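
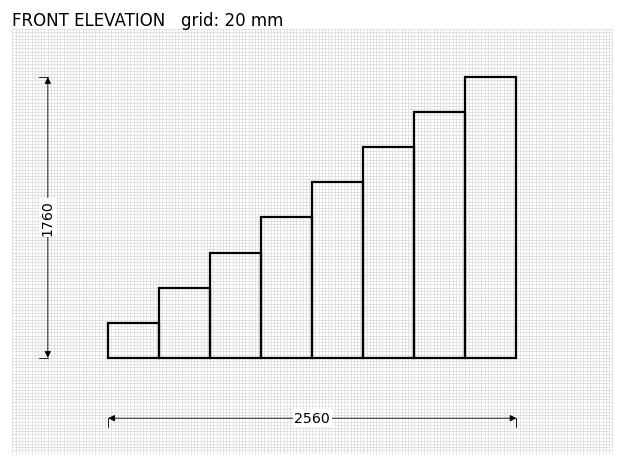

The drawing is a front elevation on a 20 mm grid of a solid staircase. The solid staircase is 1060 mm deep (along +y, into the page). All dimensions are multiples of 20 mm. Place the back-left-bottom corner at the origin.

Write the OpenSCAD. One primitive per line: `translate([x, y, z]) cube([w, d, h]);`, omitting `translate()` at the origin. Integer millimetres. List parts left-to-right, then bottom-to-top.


cube([320, 1060, 220]);
translate([320, 0, 0]) cube([320, 1060, 440]);
translate([640, 0, 0]) cube([320, 1060, 660]);
translate([960, 0, 0]) cube([320, 1060, 880]);
translate([1280, 0, 0]) cube([320, 1060, 1100]);
translate([1600, 0, 0]) cube([320, 1060, 1320]);
translate([1920, 0, 0]) cube([320, 1060, 1540]);
translate([2240, 0, 0]) cube([320, 1060, 1760]);


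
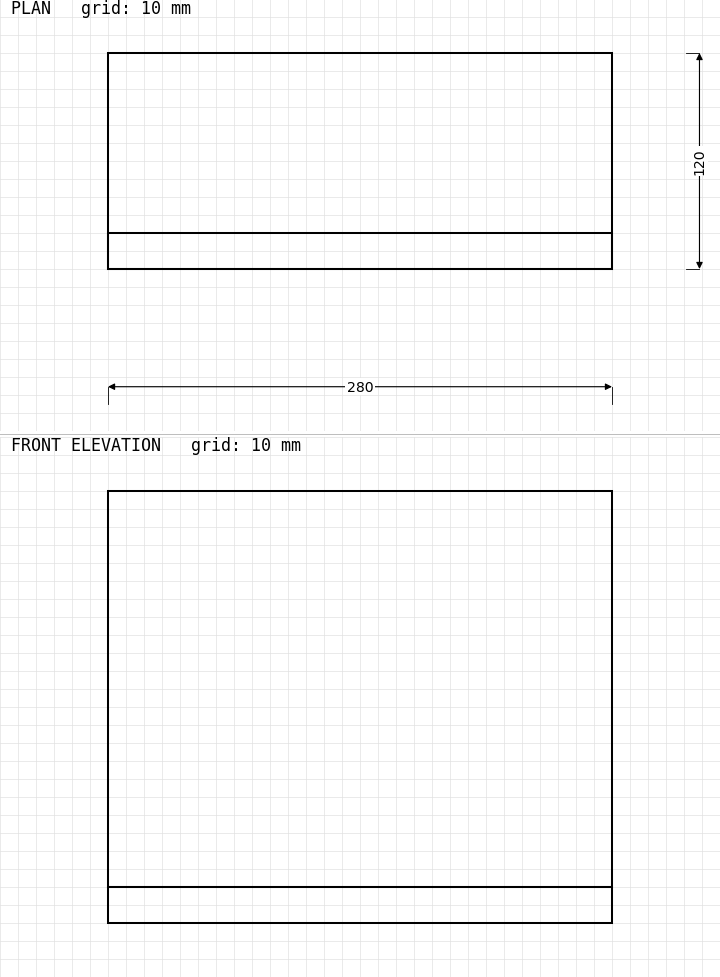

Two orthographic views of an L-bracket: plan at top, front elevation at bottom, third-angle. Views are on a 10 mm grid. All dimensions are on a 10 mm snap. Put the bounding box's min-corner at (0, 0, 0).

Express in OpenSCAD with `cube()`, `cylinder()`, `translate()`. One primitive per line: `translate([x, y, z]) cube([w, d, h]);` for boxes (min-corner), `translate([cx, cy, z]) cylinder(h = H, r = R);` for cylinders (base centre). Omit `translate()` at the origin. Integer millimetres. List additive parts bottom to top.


cube([280, 120, 20]);
translate([0, 0, 20]) cube([280, 20, 220]);


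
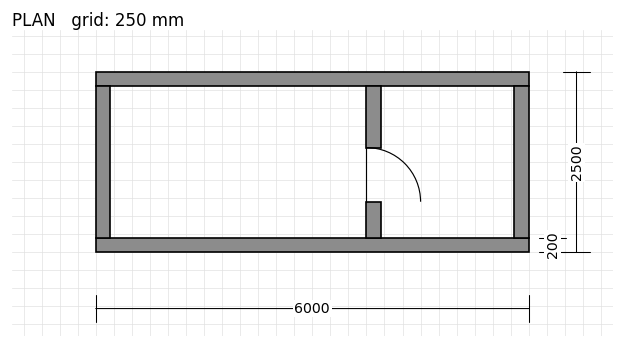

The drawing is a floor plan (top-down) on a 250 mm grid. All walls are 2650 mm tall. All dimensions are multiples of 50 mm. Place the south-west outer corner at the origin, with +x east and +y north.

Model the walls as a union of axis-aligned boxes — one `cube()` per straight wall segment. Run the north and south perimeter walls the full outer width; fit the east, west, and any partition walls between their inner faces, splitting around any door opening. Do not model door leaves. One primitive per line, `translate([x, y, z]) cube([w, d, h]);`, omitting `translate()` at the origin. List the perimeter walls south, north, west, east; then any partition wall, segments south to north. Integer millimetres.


cube([6000, 200, 2650]);
translate([0, 2300, 0]) cube([6000, 200, 2650]);
translate([0, 200, 0]) cube([200, 2100, 2650]);
translate([5800, 200, 0]) cube([200, 2100, 2650]);
translate([3750, 200, 0]) cube([200, 500, 2650]);
translate([3750, 1450, 0]) cube([200, 850, 2650]);


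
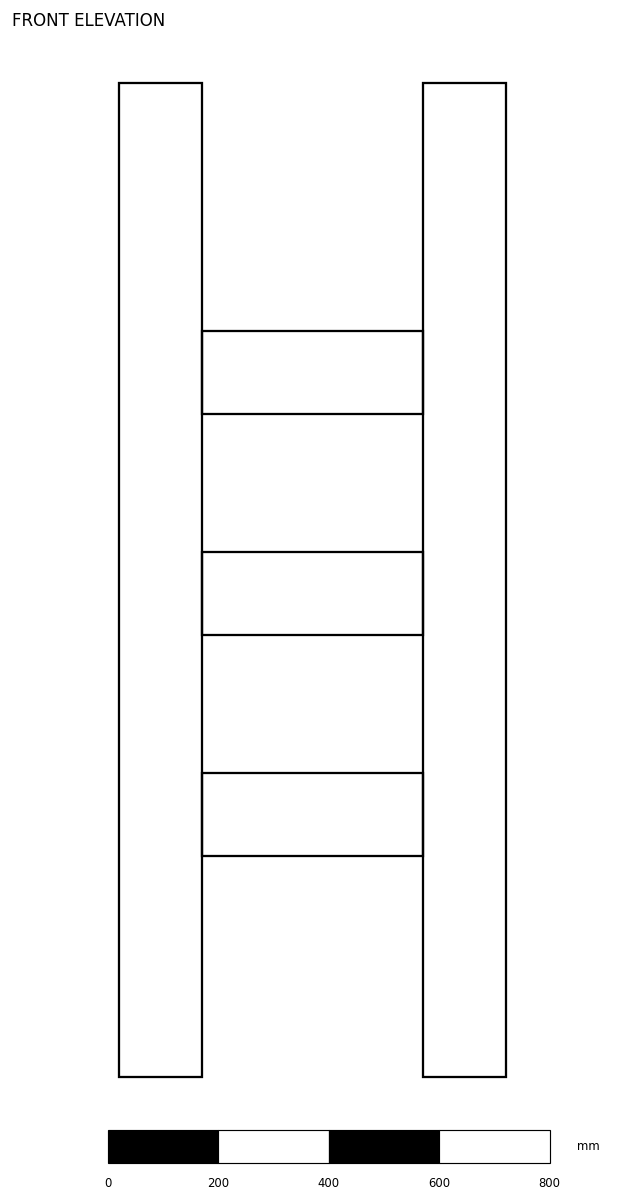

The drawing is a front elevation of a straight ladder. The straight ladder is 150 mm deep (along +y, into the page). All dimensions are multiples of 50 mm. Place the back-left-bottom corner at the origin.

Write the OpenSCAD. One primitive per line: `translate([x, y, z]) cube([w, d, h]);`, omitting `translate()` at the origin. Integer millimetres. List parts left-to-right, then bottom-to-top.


cube([150, 150, 1800]);
translate([150, 0, 400]) cube([400, 150, 150]);
translate([150, 0, 800]) cube([400, 150, 150]);
translate([150, 0, 1200]) cube([400, 150, 150]);
translate([550, 0, 0]) cube([150, 150, 1800]);


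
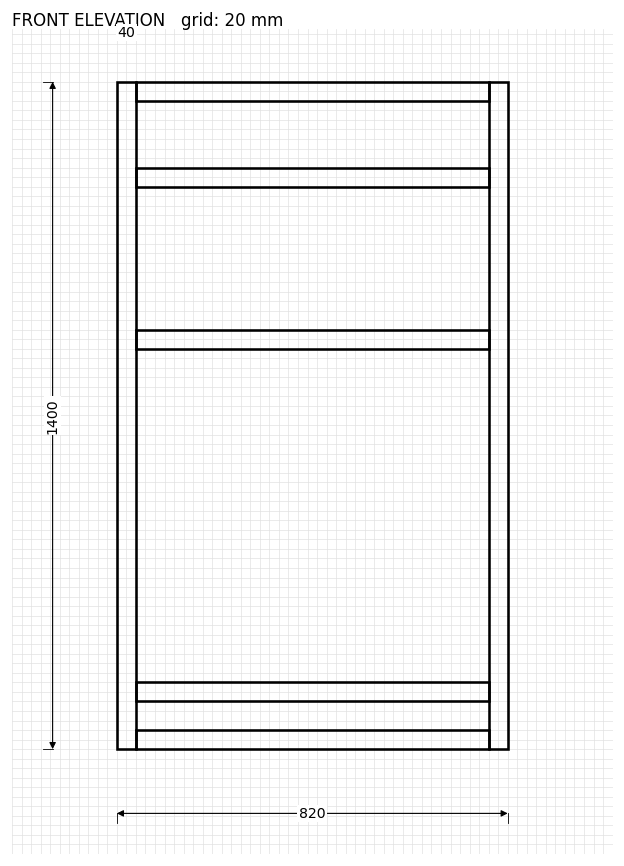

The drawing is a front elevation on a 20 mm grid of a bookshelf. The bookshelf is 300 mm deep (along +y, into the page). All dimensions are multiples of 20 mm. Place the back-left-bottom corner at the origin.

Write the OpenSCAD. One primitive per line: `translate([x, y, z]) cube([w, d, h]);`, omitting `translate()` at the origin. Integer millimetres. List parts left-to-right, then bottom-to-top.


cube([40, 300, 1400]);
translate([40, 0, 0]) cube([740, 300, 40]);
translate([40, 0, 100]) cube([740, 300, 40]);
translate([40, 0, 840]) cube([740, 300, 40]);
translate([40, 0, 1180]) cube([740, 300, 40]);
translate([40, 0, 1360]) cube([740, 300, 40]);
translate([780, 0, 0]) cube([40, 300, 1400]);


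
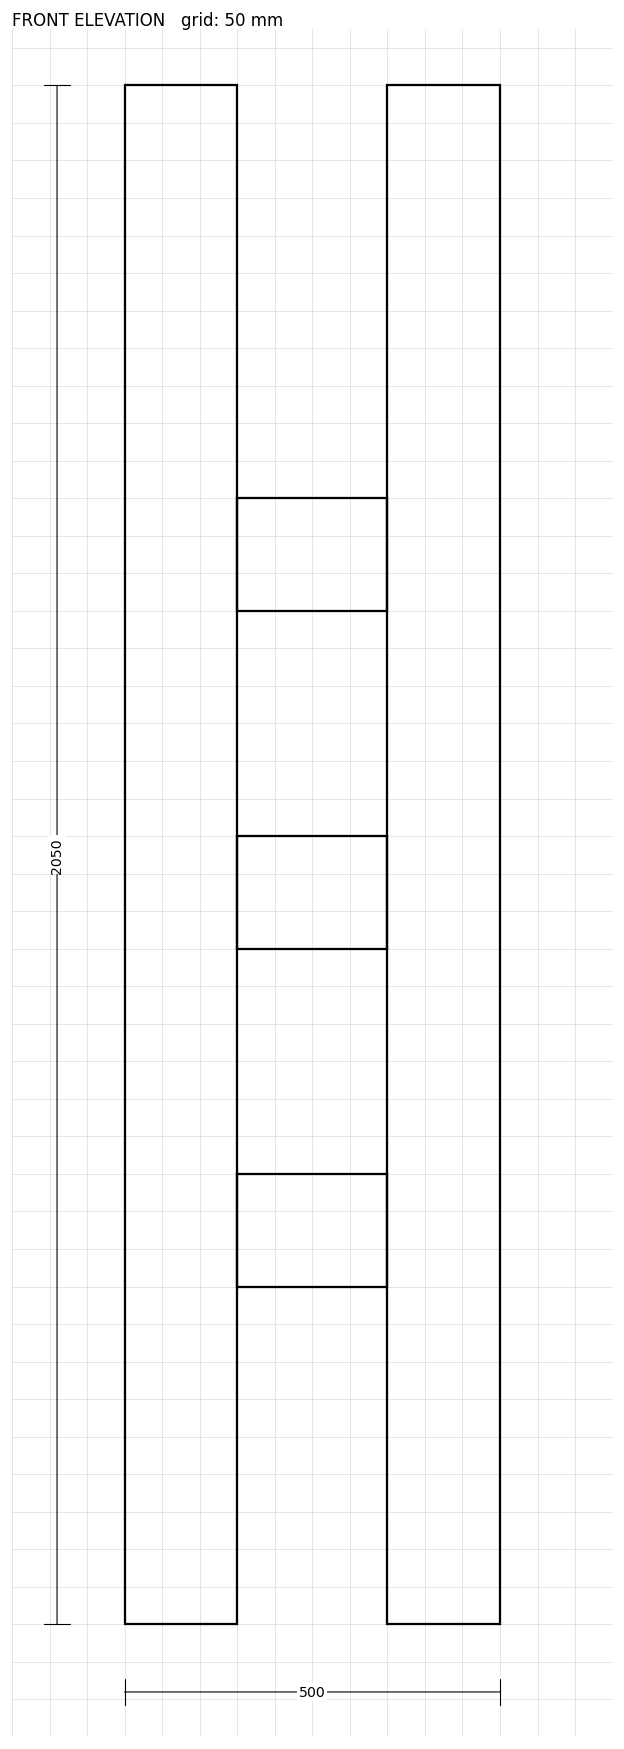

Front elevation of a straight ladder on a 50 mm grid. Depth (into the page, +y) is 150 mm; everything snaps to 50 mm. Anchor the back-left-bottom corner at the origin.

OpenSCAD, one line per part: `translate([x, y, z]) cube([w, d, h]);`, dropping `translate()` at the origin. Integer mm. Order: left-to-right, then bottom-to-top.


cube([150, 150, 2050]);
translate([150, 0, 450]) cube([200, 150, 150]);
translate([150, 0, 900]) cube([200, 150, 150]);
translate([150, 0, 1350]) cube([200, 150, 150]);
translate([350, 0, 0]) cube([150, 150, 2050]);


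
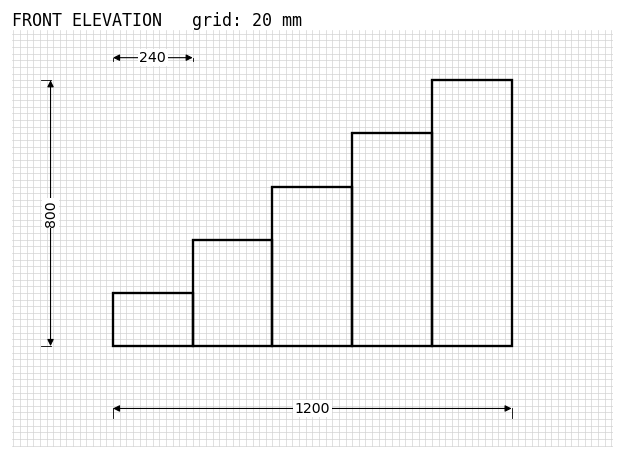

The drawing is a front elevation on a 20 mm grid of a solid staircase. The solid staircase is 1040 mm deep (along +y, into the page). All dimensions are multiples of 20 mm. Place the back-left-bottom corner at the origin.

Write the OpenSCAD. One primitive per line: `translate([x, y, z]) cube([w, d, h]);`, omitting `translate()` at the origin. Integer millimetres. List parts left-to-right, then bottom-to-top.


cube([240, 1040, 160]);
translate([240, 0, 0]) cube([240, 1040, 320]);
translate([480, 0, 0]) cube([240, 1040, 480]);
translate([720, 0, 0]) cube([240, 1040, 640]);
translate([960, 0, 0]) cube([240, 1040, 800]);


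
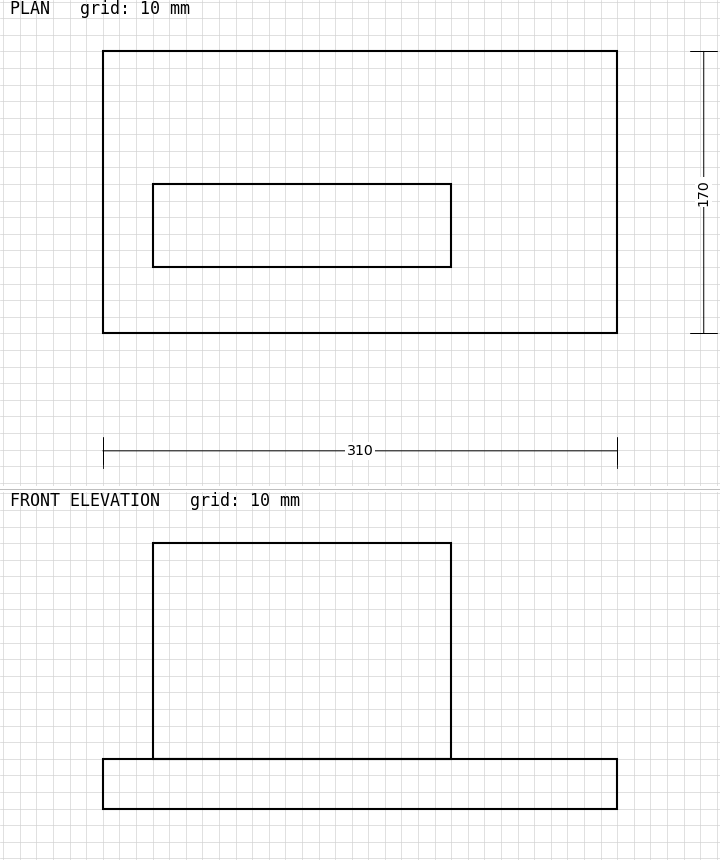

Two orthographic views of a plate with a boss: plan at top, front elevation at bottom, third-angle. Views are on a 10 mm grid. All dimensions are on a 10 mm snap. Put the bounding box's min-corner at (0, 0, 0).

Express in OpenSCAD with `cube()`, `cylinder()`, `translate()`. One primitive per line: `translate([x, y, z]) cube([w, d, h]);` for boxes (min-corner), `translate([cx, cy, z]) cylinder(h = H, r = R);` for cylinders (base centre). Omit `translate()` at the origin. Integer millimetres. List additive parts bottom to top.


cube([310, 170, 30]);
translate([30, 40, 30]) cube([180, 50, 130]);


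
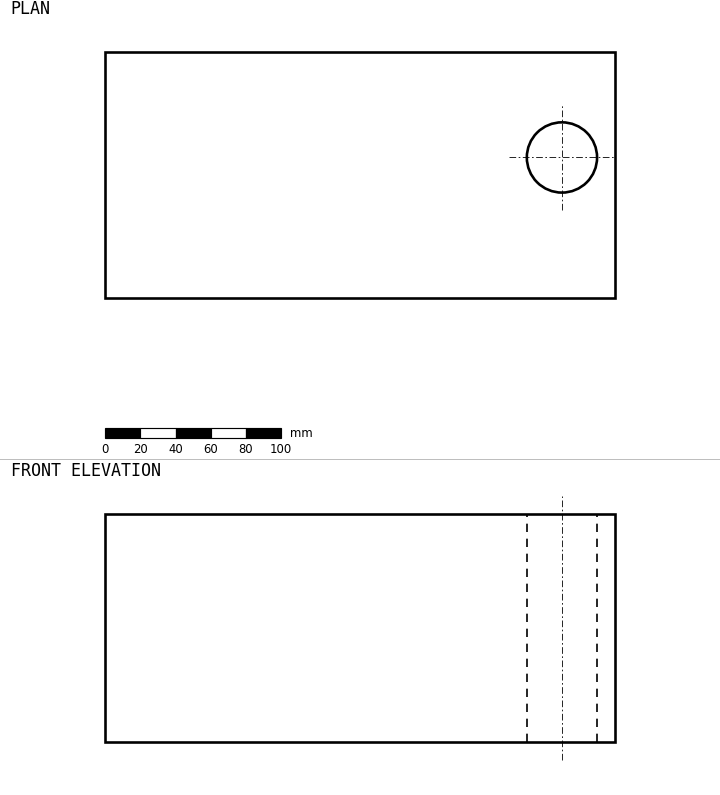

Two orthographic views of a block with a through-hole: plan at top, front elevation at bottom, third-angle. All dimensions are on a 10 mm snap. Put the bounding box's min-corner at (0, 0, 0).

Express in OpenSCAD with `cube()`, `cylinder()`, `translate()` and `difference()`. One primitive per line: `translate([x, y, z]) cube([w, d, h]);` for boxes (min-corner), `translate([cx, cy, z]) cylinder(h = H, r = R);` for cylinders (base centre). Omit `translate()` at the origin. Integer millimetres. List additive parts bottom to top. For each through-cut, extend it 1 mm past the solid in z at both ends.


difference() {
  cube([290, 140, 130]);
  translate([260, 80, -1]) cylinder(h = 132, r = 20);
}


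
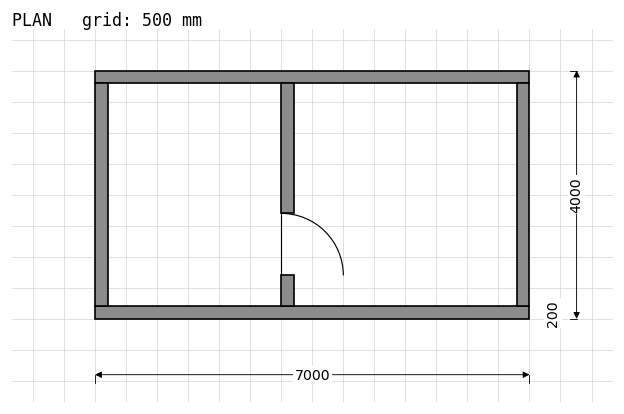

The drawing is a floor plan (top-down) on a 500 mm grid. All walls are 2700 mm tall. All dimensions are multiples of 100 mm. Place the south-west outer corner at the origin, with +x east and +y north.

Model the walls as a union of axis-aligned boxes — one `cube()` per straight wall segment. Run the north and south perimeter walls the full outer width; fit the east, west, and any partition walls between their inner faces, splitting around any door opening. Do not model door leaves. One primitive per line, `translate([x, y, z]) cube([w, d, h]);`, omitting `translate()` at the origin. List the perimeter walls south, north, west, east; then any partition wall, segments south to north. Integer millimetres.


cube([7000, 200, 2700]);
translate([0, 3800, 0]) cube([7000, 200, 2700]);
translate([0, 200, 0]) cube([200, 3600, 2700]);
translate([6800, 200, 0]) cube([200, 3600, 2700]);
translate([3000, 200, 0]) cube([200, 500, 2700]);
translate([3000, 1700, 0]) cube([200, 2100, 2700]);


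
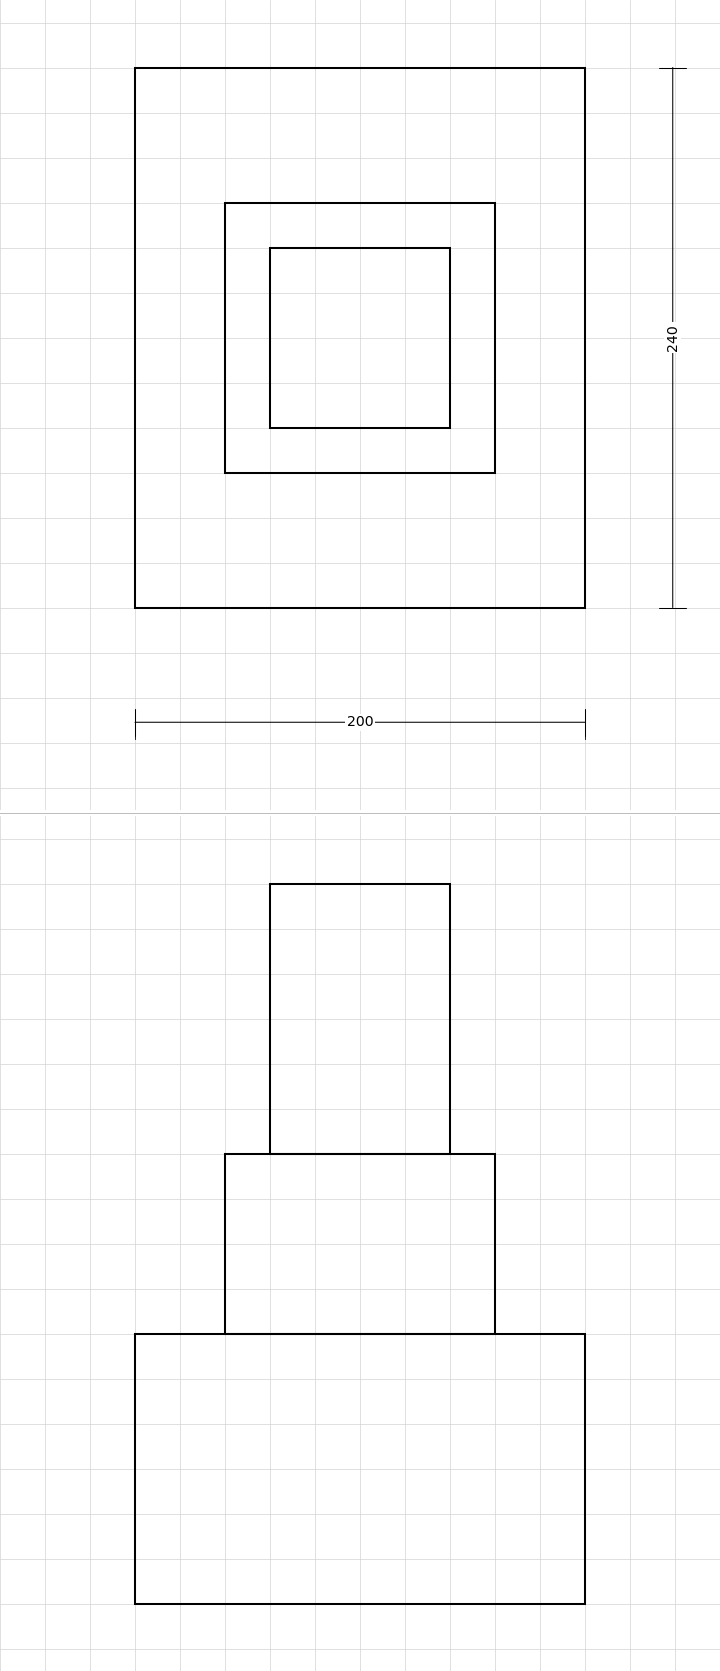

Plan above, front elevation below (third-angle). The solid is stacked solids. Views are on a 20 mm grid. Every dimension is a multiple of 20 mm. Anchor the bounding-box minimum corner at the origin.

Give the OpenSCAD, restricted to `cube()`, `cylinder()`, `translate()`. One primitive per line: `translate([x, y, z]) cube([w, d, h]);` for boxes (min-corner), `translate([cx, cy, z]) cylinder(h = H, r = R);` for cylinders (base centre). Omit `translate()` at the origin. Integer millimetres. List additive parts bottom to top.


cube([200, 240, 120]);
translate([40, 60, 120]) cube([120, 120, 80]);
translate([60, 80, 200]) cube([80, 80, 120]);


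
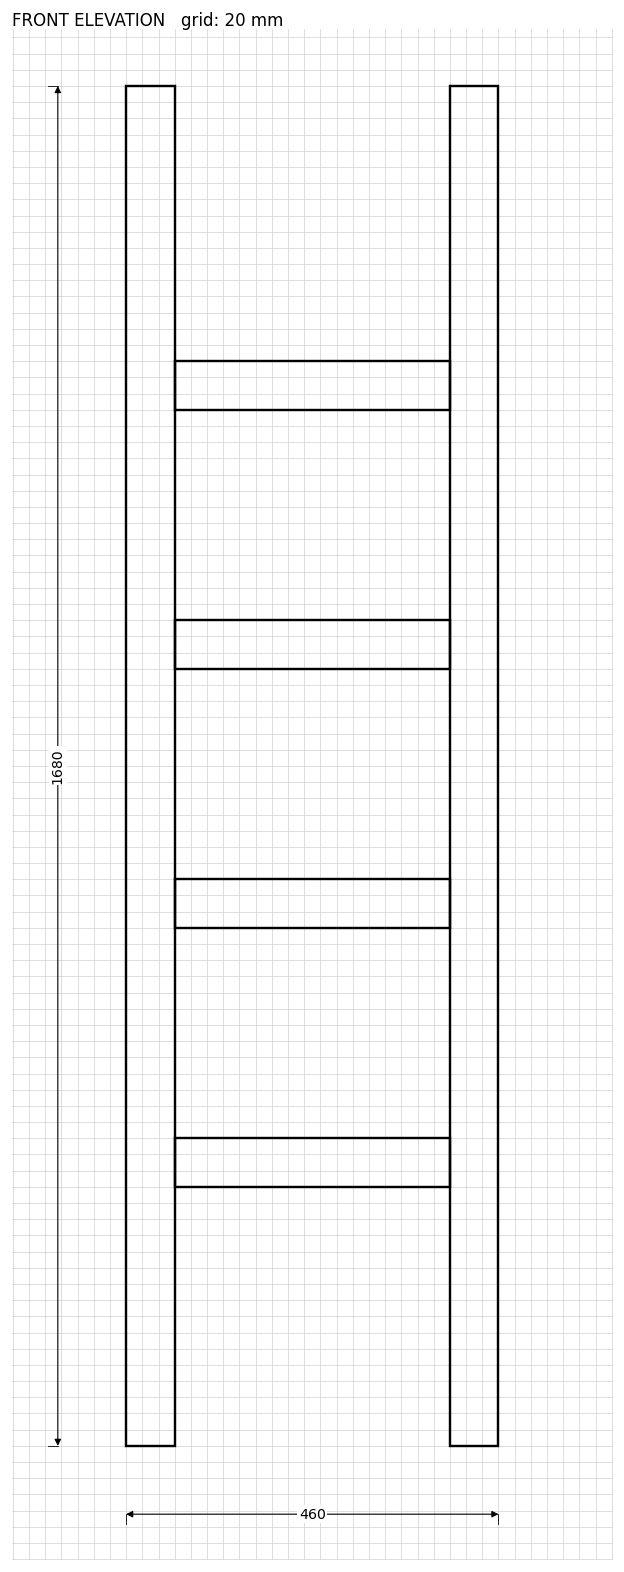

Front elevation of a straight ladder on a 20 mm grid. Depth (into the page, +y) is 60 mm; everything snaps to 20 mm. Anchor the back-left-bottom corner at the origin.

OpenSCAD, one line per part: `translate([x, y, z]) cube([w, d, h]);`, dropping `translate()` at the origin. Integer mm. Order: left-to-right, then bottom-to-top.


cube([60, 60, 1680]);
translate([60, 0, 320]) cube([340, 60, 60]);
translate([60, 0, 640]) cube([340, 60, 60]);
translate([60, 0, 960]) cube([340, 60, 60]);
translate([60, 0, 1280]) cube([340, 60, 60]);
translate([400, 0, 0]) cube([60, 60, 1680]);


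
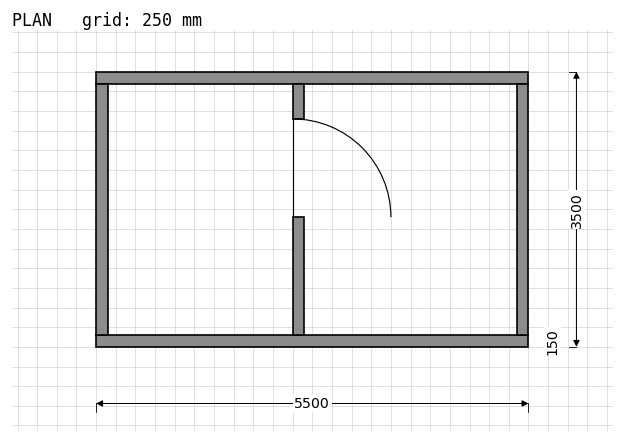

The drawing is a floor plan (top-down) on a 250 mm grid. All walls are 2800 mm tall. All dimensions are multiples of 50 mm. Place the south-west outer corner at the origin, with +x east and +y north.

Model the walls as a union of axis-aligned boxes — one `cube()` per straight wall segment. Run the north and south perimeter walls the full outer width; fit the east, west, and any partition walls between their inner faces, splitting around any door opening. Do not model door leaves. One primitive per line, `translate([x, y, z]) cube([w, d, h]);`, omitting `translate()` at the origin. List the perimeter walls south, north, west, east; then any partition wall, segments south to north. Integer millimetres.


cube([5500, 150, 2800]);
translate([0, 3350, 0]) cube([5500, 150, 2800]);
translate([0, 150, 0]) cube([150, 3200, 2800]);
translate([5350, 150, 0]) cube([150, 3200, 2800]);
translate([2500, 150, 0]) cube([150, 1500, 2800]);
translate([2500, 2900, 0]) cube([150, 450, 2800]);


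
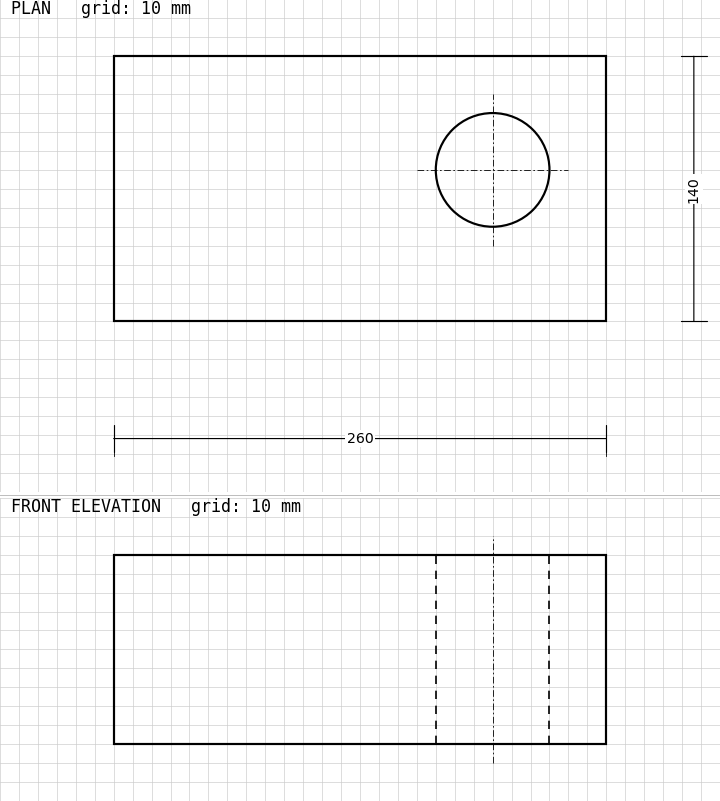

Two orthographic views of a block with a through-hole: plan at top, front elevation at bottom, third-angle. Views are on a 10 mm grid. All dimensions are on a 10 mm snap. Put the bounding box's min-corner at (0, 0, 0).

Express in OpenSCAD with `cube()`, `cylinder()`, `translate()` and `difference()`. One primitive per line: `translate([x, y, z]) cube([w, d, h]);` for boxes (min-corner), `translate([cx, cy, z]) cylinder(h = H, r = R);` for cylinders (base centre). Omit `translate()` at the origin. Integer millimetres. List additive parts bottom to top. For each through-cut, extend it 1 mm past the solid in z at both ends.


difference() {
  cube([260, 140, 100]);
  translate([200, 80, -1]) cylinder(h = 102, r = 30);
}


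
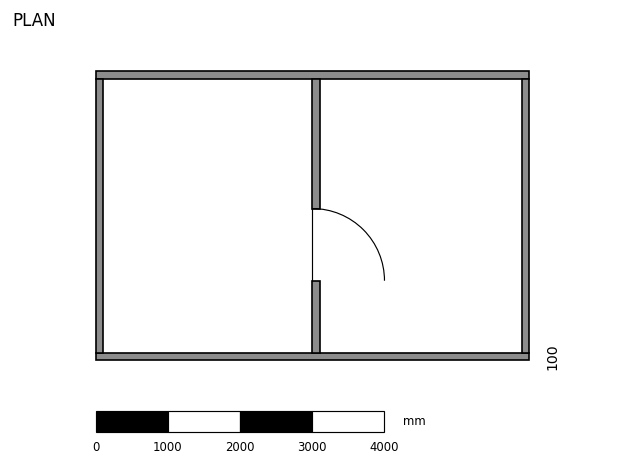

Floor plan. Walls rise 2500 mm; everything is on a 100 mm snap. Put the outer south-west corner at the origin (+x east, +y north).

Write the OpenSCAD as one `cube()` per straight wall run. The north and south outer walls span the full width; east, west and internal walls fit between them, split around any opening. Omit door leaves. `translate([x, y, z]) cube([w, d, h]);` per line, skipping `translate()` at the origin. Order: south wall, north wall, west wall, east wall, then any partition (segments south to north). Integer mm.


cube([6000, 100, 2500]);
translate([0, 3900, 0]) cube([6000, 100, 2500]);
translate([0, 100, 0]) cube([100, 3800, 2500]);
translate([5900, 100, 0]) cube([100, 3800, 2500]);
translate([3000, 100, 0]) cube([100, 1000, 2500]);
translate([3000, 2100, 0]) cube([100, 1800, 2500]);


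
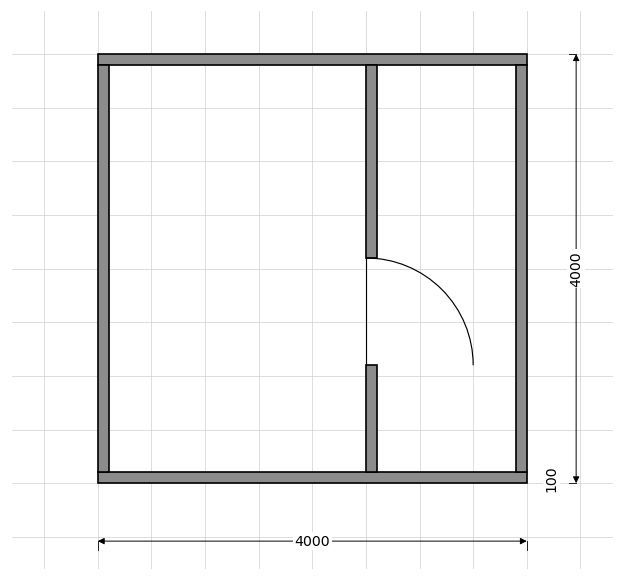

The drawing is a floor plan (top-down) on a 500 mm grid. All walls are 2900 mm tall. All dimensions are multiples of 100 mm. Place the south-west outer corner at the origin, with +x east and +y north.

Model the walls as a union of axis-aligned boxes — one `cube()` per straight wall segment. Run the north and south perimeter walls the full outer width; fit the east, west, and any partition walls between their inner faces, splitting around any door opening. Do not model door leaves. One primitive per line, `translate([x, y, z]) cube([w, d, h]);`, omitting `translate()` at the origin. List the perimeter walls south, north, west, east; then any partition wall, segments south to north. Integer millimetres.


cube([4000, 100, 2900]);
translate([0, 3900, 0]) cube([4000, 100, 2900]);
translate([0, 100, 0]) cube([100, 3800, 2900]);
translate([3900, 100, 0]) cube([100, 3800, 2900]);
translate([2500, 100, 0]) cube([100, 1000, 2900]);
translate([2500, 2100, 0]) cube([100, 1800, 2900]);


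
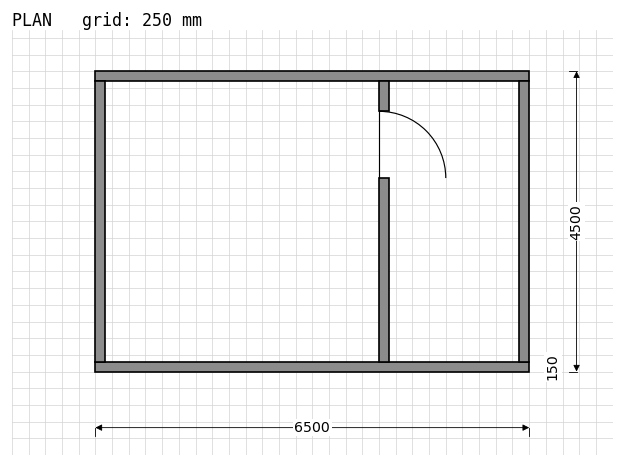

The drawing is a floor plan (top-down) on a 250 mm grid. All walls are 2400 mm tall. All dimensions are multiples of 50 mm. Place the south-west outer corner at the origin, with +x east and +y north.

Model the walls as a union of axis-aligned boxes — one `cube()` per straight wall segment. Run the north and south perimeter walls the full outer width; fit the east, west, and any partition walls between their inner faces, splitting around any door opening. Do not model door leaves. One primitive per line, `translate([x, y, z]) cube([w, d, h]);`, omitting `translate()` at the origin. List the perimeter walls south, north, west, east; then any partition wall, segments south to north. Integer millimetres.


cube([6500, 150, 2400]);
translate([0, 4350, 0]) cube([6500, 150, 2400]);
translate([0, 150, 0]) cube([150, 4200, 2400]);
translate([6350, 150, 0]) cube([150, 4200, 2400]);
translate([4250, 150, 0]) cube([150, 2750, 2400]);
translate([4250, 3900, 0]) cube([150, 450, 2400]);


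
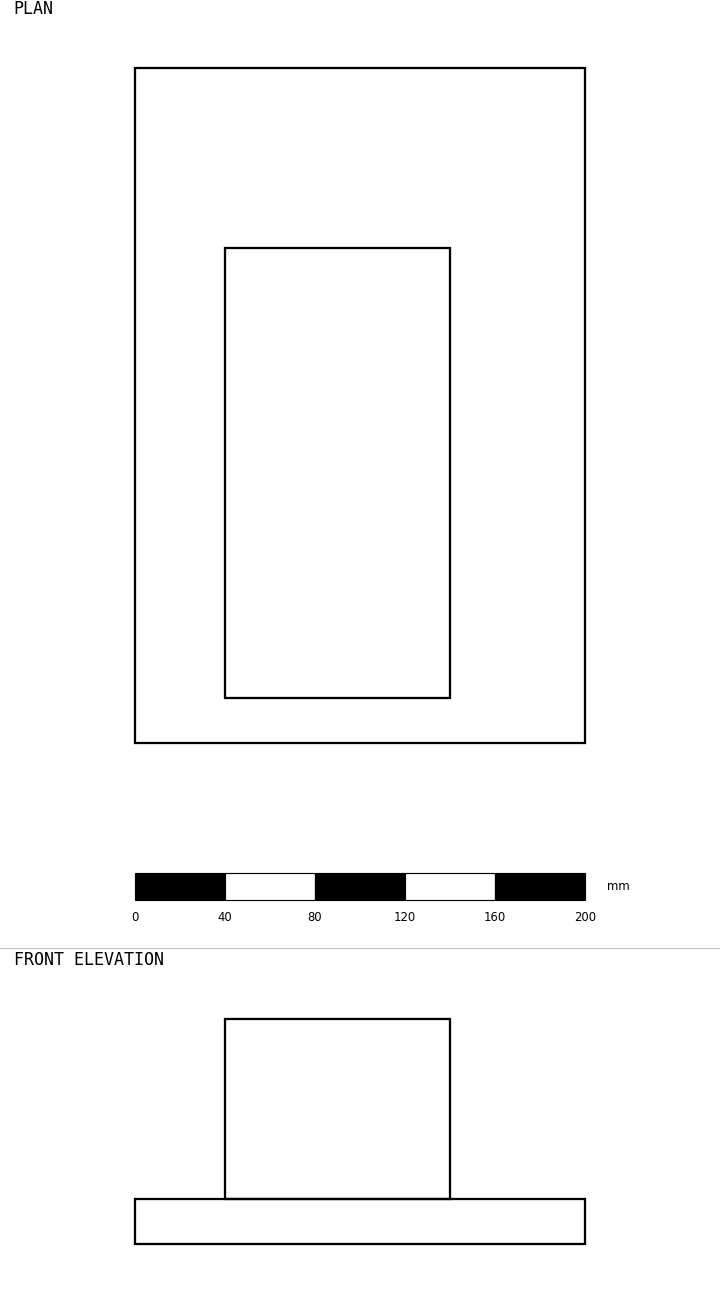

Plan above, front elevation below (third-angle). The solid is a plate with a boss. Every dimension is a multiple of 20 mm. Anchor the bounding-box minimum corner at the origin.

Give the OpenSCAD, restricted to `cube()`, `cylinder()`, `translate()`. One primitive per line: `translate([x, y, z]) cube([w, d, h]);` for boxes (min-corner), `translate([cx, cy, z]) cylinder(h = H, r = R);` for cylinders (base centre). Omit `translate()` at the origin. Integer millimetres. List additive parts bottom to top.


cube([200, 300, 20]);
translate([40, 20, 20]) cube([100, 200, 80]);


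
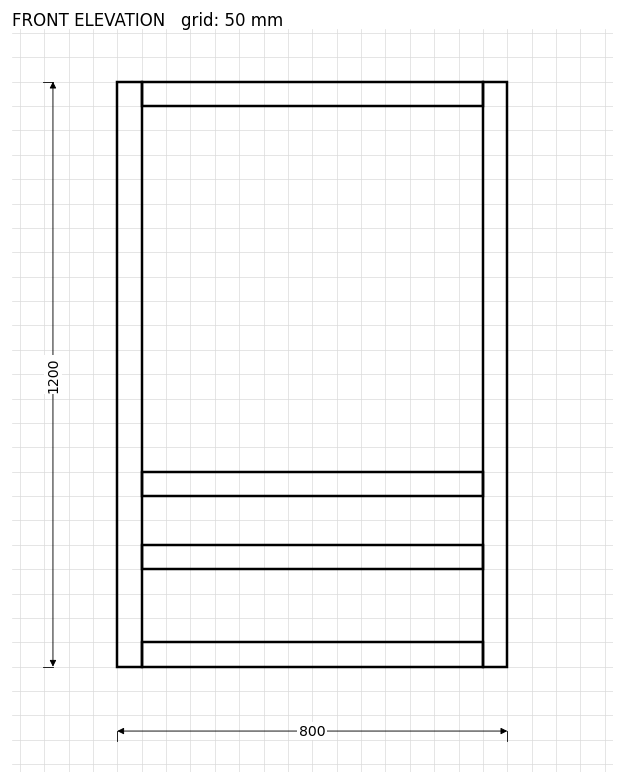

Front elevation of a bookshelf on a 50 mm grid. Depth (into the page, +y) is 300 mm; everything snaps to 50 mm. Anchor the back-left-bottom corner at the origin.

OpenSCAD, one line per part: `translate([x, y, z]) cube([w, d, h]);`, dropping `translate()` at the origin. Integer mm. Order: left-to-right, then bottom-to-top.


cube([50, 300, 1200]);
translate([50, 0, 0]) cube([700, 300, 50]);
translate([50, 0, 200]) cube([700, 300, 50]);
translate([50, 0, 350]) cube([700, 300, 50]);
translate([50, 0, 1150]) cube([700, 300, 50]);
translate([750, 0, 0]) cube([50, 300, 1200]);


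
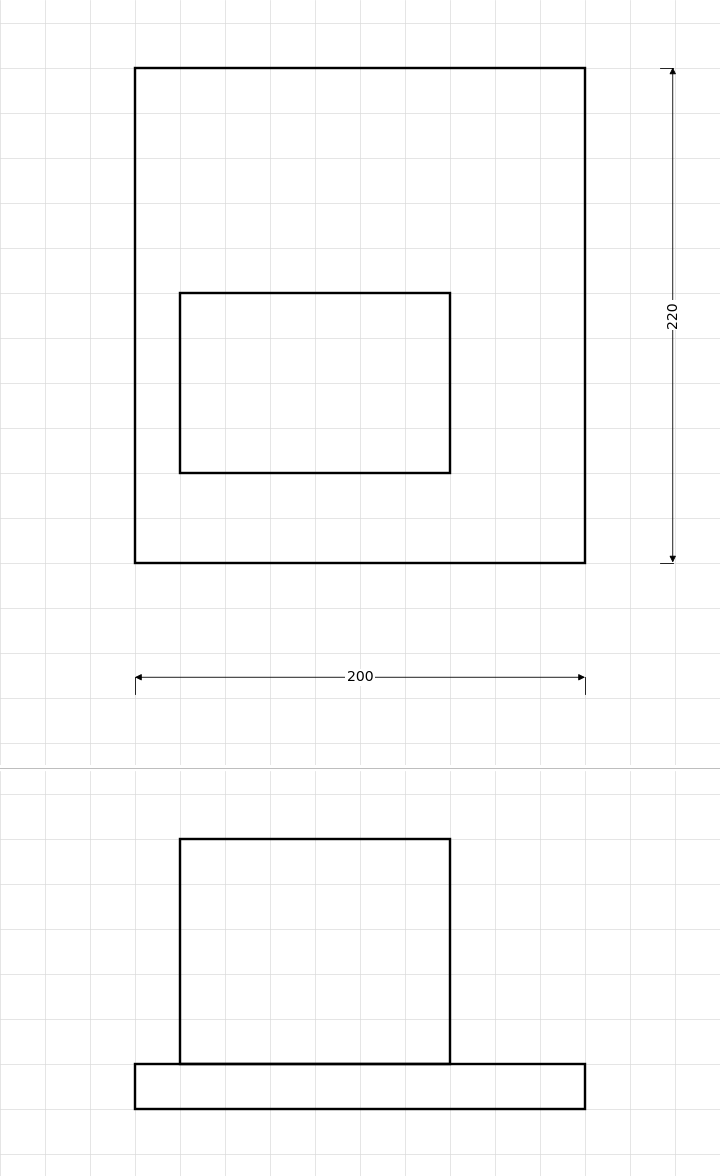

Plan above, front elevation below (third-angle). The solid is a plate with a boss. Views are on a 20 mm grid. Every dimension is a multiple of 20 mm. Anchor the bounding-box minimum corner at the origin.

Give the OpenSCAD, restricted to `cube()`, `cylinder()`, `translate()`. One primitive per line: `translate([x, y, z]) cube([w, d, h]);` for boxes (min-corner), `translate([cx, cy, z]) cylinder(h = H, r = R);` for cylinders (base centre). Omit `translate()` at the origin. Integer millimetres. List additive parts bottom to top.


cube([200, 220, 20]);
translate([20, 40, 20]) cube([120, 80, 100]);


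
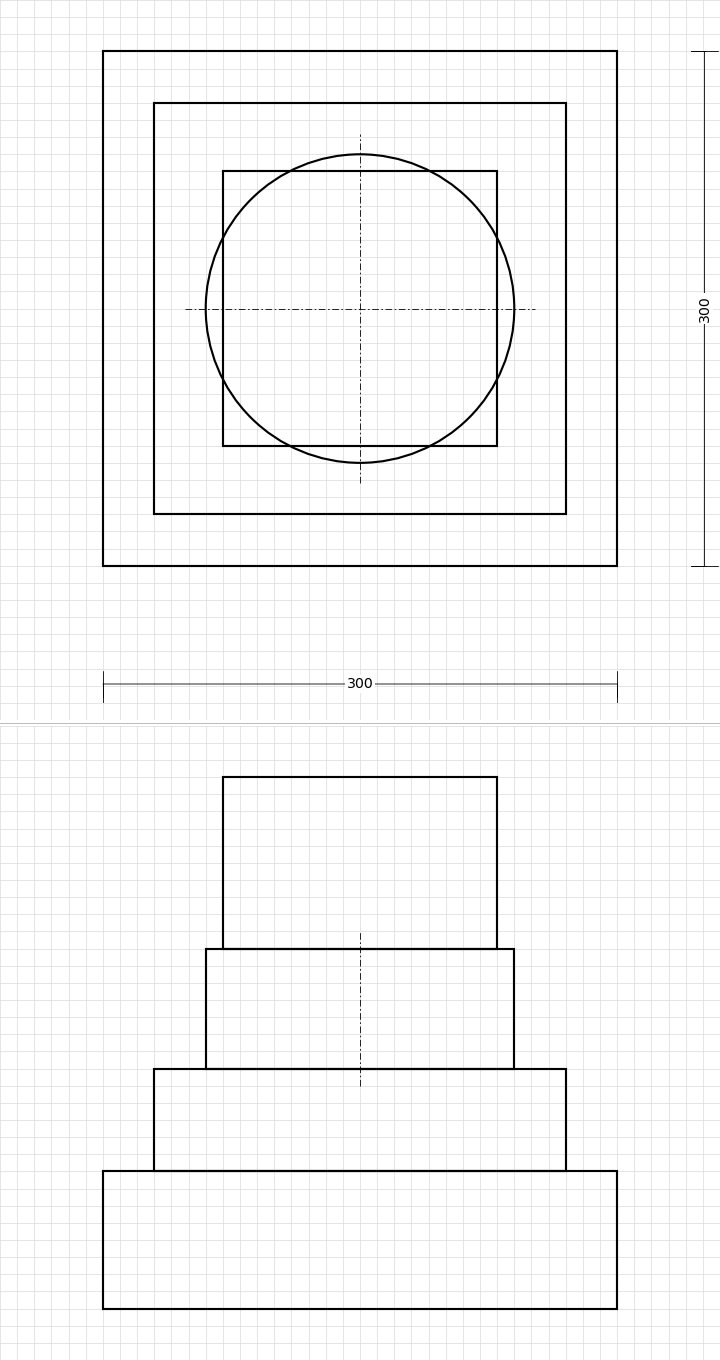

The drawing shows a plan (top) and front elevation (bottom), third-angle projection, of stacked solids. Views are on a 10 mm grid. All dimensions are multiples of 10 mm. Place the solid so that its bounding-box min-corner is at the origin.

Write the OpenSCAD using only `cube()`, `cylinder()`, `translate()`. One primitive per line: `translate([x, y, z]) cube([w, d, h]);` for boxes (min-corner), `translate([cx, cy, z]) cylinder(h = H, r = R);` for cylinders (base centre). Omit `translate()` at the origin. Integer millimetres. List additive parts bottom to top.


cube([300, 300, 80]);
translate([30, 30, 80]) cube([240, 240, 60]);
translate([150, 150, 140]) cylinder(h = 70, r = 90);
translate([70, 70, 210]) cube([160, 160, 100]);


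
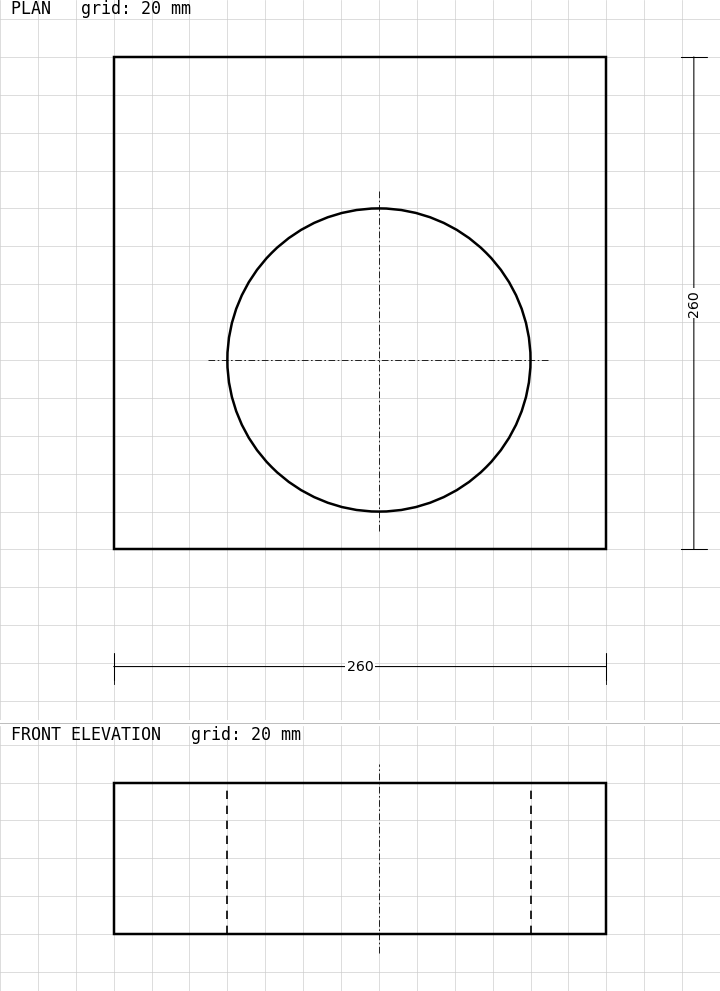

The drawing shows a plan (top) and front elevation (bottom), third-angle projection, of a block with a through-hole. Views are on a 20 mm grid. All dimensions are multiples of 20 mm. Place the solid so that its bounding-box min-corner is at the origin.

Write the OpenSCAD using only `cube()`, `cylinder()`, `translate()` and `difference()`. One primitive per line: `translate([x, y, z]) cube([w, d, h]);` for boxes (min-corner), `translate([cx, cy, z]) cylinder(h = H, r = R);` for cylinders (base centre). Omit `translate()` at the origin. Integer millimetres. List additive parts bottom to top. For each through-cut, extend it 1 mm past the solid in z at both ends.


difference() {
  cube([260, 260, 80]);
  translate([140, 100, -1]) cylinder(h = 82, r = 80);
}


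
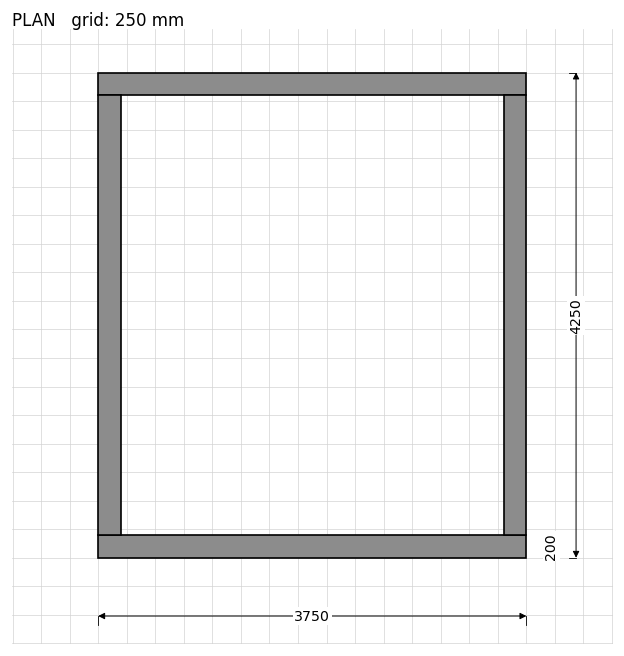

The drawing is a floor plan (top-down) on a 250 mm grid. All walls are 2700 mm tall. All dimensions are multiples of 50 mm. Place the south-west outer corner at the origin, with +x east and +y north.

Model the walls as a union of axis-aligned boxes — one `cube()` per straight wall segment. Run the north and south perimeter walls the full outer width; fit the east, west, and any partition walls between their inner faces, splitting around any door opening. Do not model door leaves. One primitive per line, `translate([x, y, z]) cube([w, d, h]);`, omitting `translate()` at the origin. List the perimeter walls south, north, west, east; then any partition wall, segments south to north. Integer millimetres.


cube([3750, 200, 2700]);
translate([0, 4050, 0]) cube([3750, 200, 2700]);
translate([0, 200, 0]) cube([200, 3850, 2700]);
translate([3550, 200, 0]) cube([200, 3850, 2700]);


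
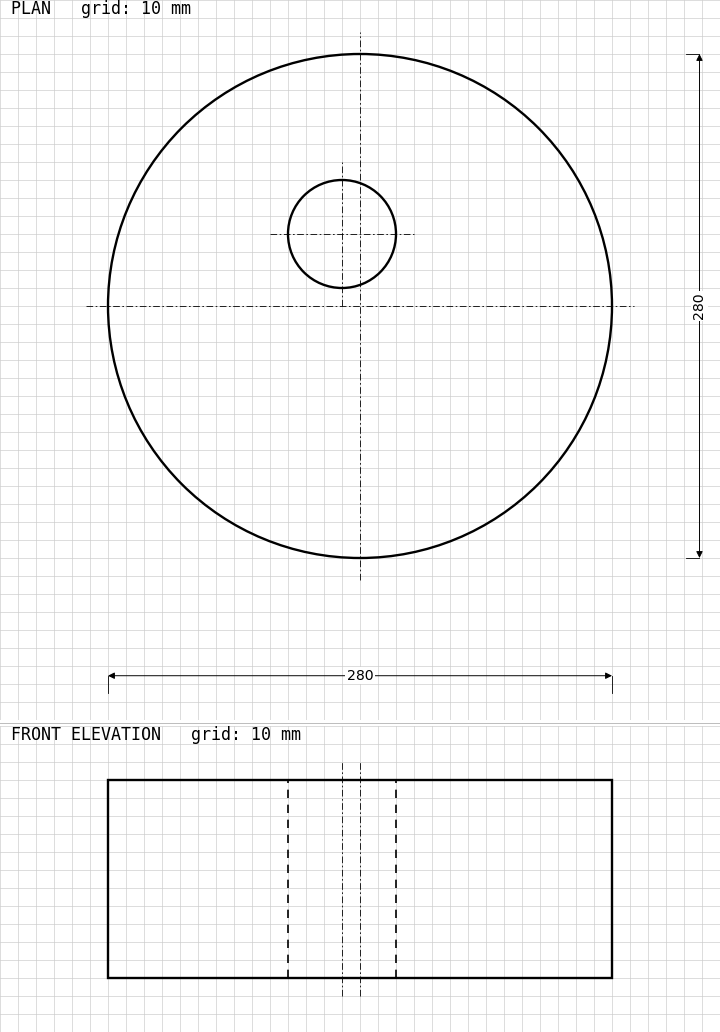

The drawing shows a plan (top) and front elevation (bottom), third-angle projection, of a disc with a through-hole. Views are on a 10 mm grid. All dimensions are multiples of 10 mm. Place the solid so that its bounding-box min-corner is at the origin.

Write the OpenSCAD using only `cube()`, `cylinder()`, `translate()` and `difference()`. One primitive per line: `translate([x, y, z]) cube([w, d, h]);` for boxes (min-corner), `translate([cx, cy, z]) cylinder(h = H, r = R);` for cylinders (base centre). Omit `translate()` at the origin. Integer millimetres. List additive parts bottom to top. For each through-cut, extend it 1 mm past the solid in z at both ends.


difference() {
  translate([140, 140, 0]) cylinder(h = 110, r = 140);
  translate([130, 180, -1]) cylinder(h = 112, r = 30);
}


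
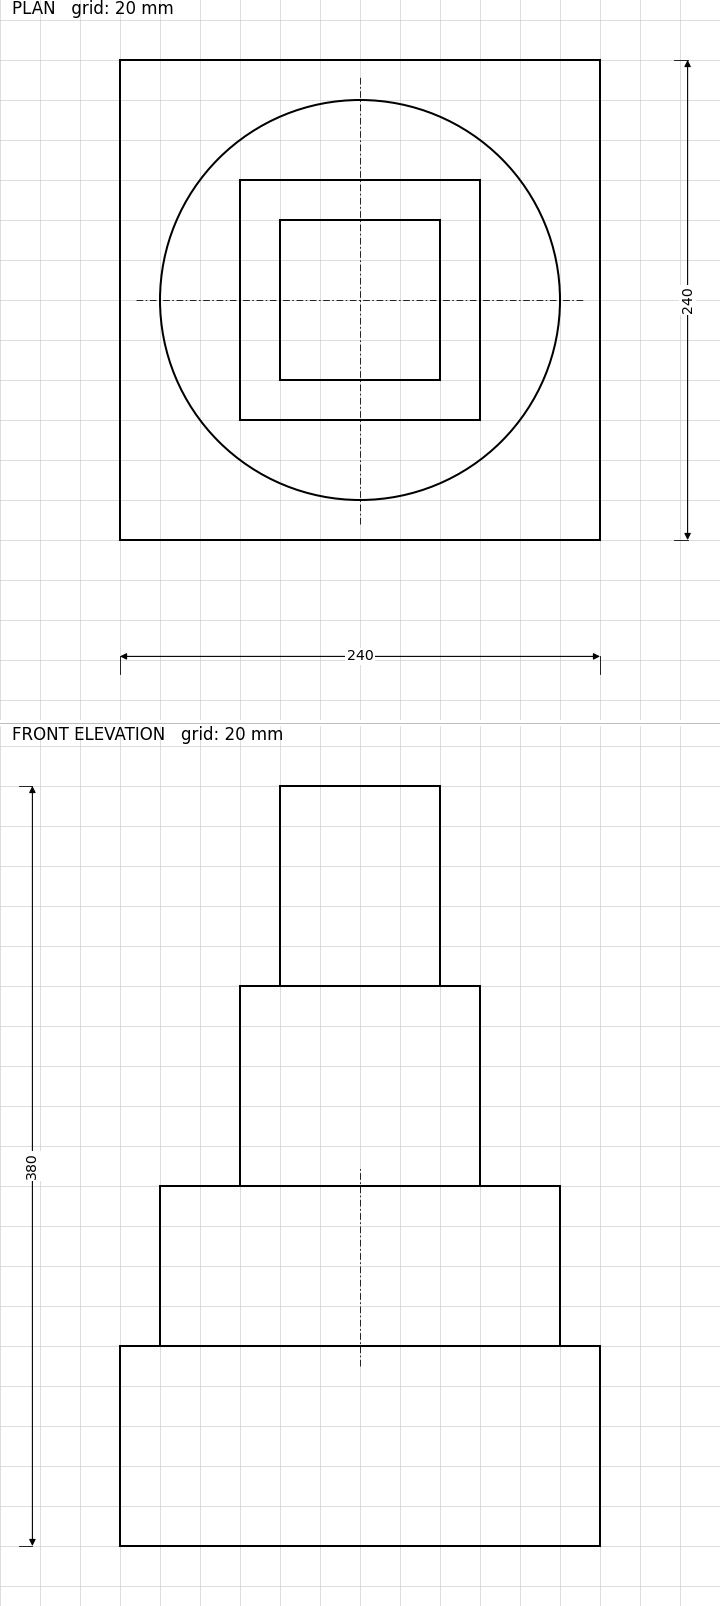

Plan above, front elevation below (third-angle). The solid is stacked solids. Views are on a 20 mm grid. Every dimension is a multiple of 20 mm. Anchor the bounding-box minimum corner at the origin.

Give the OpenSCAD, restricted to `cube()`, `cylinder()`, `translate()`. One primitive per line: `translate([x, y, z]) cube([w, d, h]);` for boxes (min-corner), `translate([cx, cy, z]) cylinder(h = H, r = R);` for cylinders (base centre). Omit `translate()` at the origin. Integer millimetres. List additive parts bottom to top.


cube([240, 240, 100]);
translate([120, 120, 100]) cylinder(h = 80, r = 100);
translate([60, 60, 180]) cube([120, 120, 100]);
translate([80, 80, 280]) cube([80, 80, 100]);


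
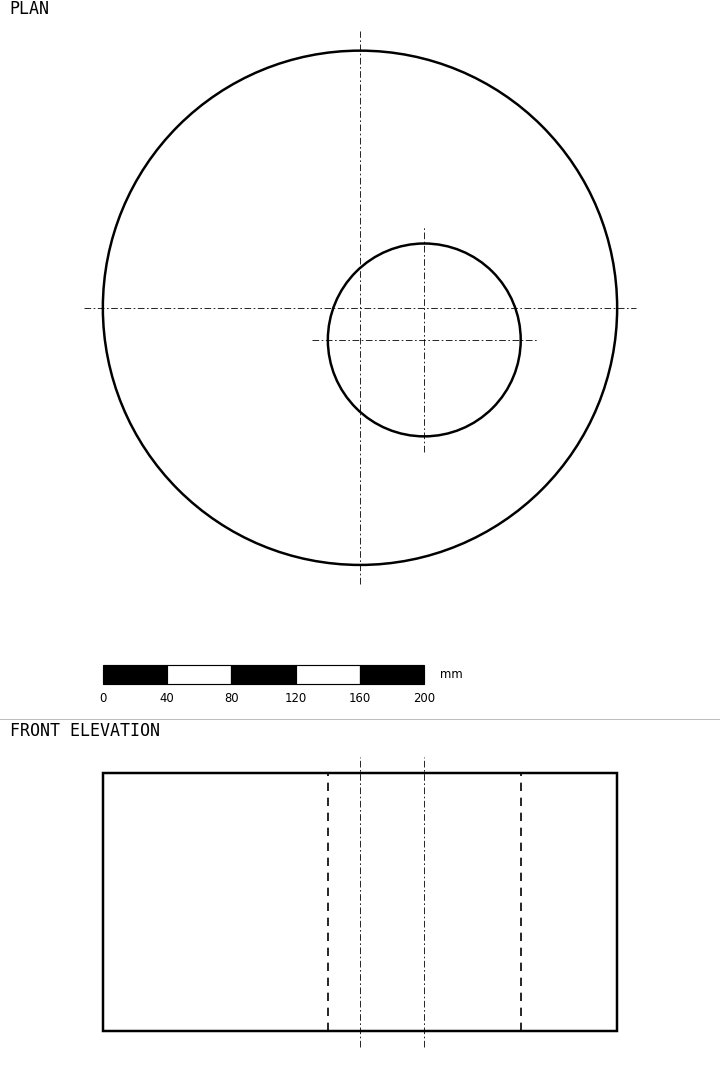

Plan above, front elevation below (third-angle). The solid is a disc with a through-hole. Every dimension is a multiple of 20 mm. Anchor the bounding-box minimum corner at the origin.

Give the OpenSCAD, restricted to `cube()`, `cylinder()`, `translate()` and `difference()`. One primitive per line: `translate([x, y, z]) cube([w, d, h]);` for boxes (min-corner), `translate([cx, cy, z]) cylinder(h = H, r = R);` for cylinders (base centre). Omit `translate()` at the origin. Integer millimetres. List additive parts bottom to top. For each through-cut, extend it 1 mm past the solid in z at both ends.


difference() {
  translate([160, 160, 0]) cylinder(h = 160, r = 160);
  translate([200, 140, -1]) cylinder(h = 162, r = 60);
}


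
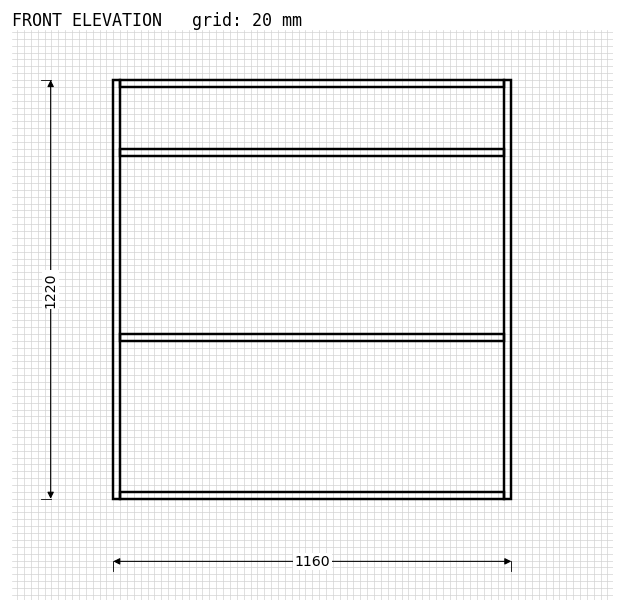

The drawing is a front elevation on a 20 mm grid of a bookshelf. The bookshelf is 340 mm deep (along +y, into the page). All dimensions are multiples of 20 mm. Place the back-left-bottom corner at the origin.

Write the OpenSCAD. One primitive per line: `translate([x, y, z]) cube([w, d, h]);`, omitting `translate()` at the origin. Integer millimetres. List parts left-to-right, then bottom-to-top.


cube([20, 340, 1220]);
translate([20, 0, 0]) cube([1120, 340, 20]);
translate([20, 0, 460]) cube([1120, 340, 20]);
translate([20, 0, 1000]) cube([1120, 340, 20]);
translate([20, 0, 1200]) cube([1120, 340, 20]);
translate([1140, 0, 0]) cube([20, 340, 1220]);


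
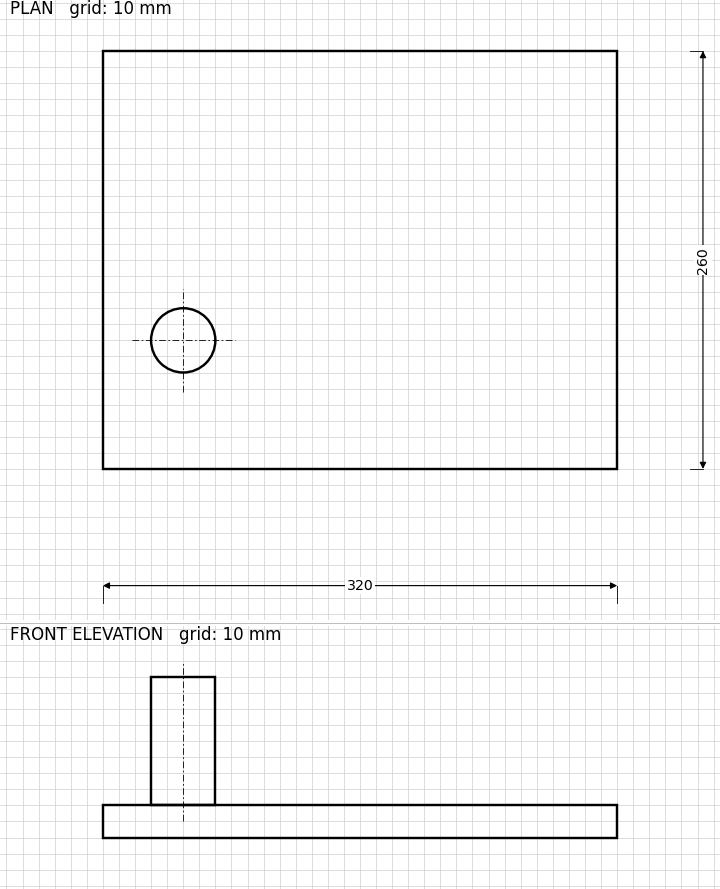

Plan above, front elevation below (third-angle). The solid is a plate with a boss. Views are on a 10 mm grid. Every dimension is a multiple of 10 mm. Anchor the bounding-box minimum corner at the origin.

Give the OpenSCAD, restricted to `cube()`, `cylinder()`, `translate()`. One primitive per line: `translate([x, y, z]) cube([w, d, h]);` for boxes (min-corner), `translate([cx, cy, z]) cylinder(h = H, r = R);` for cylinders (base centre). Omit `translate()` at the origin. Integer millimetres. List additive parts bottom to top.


cube([320, 260, 20]);
translate([50, 80, 20]) cylinder(h = 80, r = 20);


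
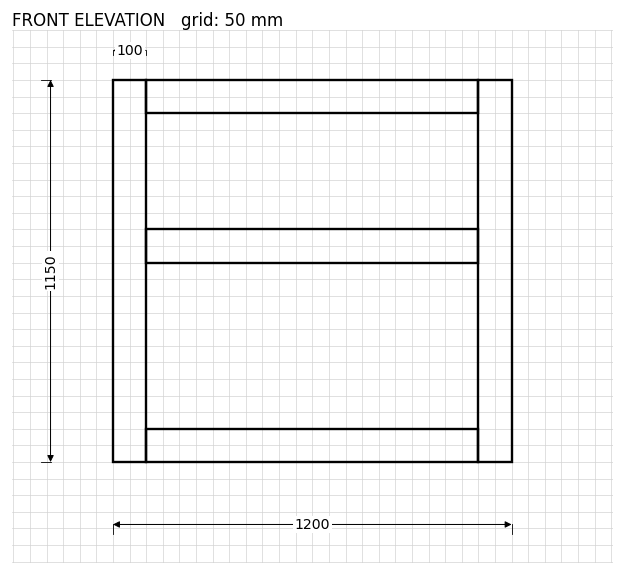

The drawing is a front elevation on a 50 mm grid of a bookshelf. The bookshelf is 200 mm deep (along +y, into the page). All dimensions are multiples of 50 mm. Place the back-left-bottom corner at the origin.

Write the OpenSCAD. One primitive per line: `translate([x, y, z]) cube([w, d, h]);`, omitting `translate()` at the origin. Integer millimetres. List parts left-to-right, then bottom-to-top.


cube([100, 200, 1150]);
translate([100, 0, 0]) cube([1000, 200, 100]);
translate([100, 0, 600]) cube([1000, 200, 100]);
translate([100, 0, 1050]) cube([1000, 200, 100]);
translate([1100, 0, 0]) cube([100, 200, 1150]);


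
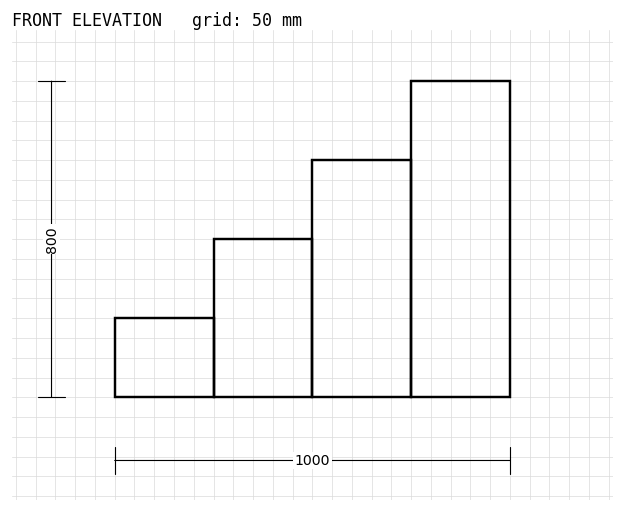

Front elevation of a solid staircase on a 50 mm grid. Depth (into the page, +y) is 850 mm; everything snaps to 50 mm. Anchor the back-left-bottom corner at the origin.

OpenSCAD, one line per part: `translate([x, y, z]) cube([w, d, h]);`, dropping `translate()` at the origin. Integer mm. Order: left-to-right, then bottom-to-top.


cube([250, 850, 200]);
translate([250, 0, 0]) cube([250, 850, 400]);
translate([500, 0, 0]) cube([250, 850, 600]);
translate([750, 0, 0]) cube([250, 850, 800]);


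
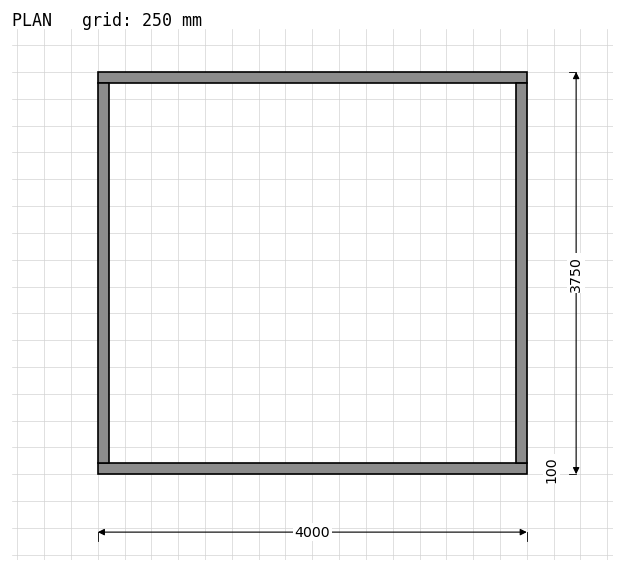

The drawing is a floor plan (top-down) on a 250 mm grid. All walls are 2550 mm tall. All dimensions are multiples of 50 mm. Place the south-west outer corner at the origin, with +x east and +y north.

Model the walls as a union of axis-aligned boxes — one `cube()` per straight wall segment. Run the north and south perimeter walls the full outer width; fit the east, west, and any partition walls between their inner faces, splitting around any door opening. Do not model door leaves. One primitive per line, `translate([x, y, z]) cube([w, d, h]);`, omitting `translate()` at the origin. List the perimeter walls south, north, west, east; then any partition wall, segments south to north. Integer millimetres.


cube([4000, 100, 2550]);
translate([0, 3650, 0]) cube([4000, 100, 2550]);
translate([0, 100, 0]) cube([100, 3550, 2550]);
translate([3900, 100, 0]) cube([100, 3550, 2550]);


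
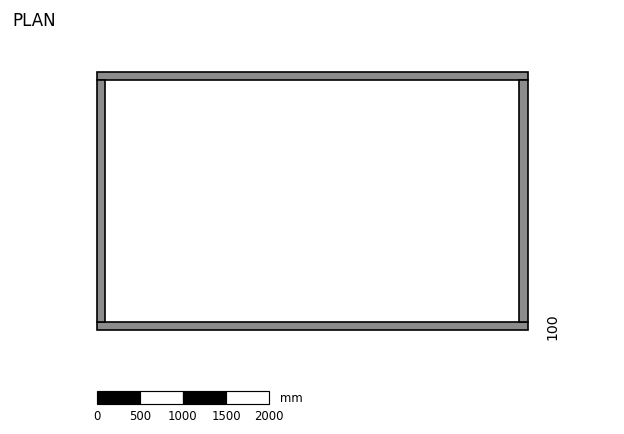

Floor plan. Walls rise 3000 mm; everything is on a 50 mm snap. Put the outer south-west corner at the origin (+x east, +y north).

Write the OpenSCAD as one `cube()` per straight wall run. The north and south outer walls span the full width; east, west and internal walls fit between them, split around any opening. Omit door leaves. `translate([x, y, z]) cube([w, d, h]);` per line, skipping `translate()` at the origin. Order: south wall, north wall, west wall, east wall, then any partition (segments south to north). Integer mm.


cube([5000, 100, 3000]);
translate([0, 2900, 0]) cube([5000, 100, 3000]);
translate([0, 100, 0]) cube([100, 2800, 3000]);
translate([4900, 100, 0]) cube([100, 2800, 3000]);


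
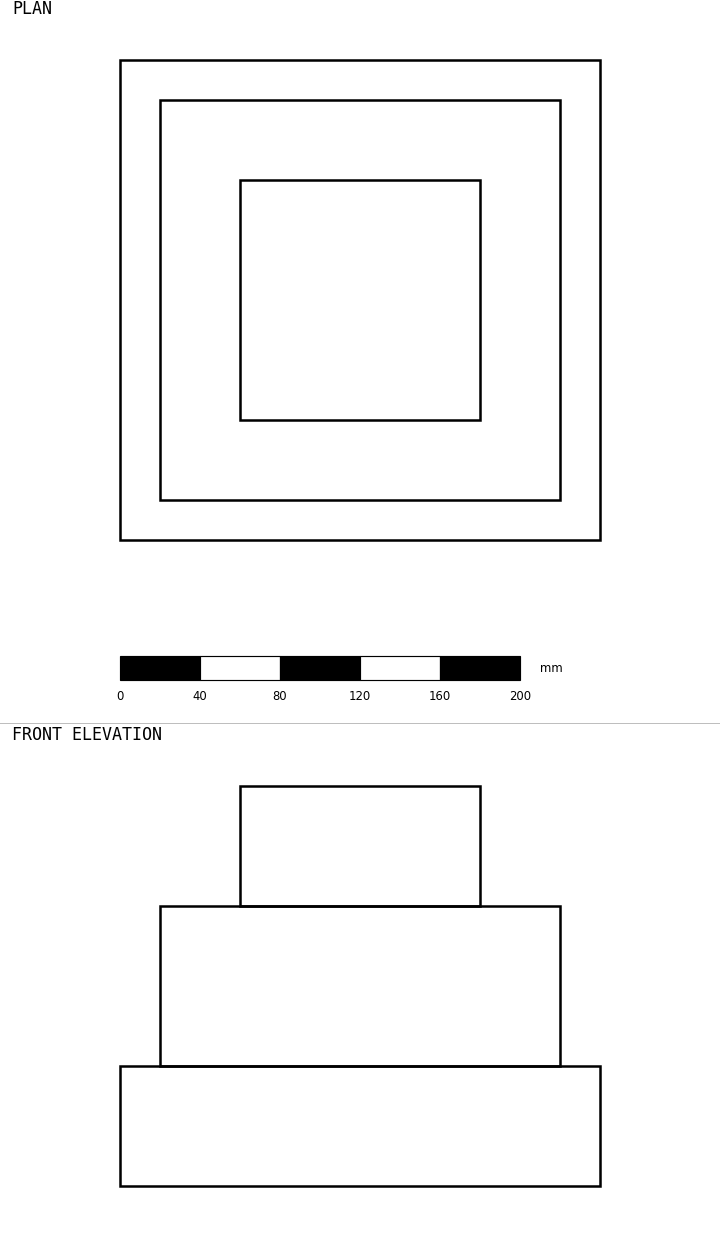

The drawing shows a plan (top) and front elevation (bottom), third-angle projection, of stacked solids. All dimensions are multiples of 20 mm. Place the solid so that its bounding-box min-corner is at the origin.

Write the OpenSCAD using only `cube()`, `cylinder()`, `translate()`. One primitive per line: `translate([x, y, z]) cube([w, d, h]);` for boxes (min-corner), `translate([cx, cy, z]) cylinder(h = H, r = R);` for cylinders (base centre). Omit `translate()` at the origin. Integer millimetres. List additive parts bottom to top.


cube([240, 240, 60]);
translate([20, 20, 60]) cube([200, 200, 80]);
translate([60, 60, 140]) cube([120, 120, 60]);


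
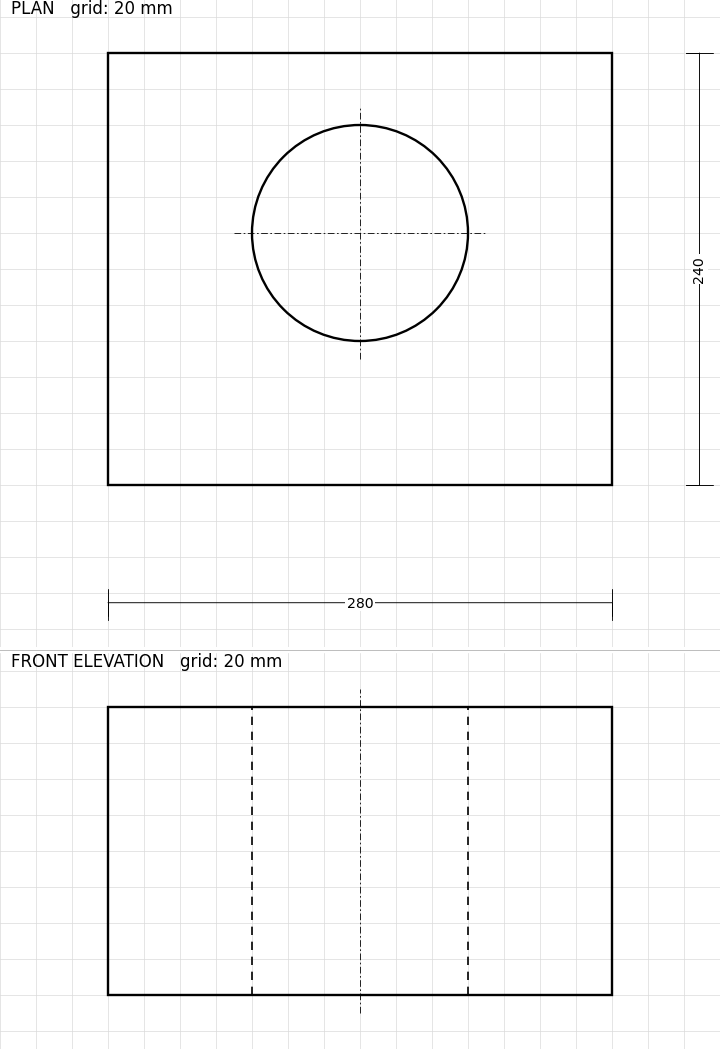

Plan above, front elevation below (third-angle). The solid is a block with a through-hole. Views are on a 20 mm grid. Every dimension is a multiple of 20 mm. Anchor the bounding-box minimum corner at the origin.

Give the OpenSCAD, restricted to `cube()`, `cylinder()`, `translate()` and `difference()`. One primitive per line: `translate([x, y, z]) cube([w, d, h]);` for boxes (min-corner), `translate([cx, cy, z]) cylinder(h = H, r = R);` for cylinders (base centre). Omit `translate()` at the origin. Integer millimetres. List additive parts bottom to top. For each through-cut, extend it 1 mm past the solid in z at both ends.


difference() {
  cube([280, 240, 160]);
  translate([140, 140, -1]) cylinder(h = 162, r = 60);
}


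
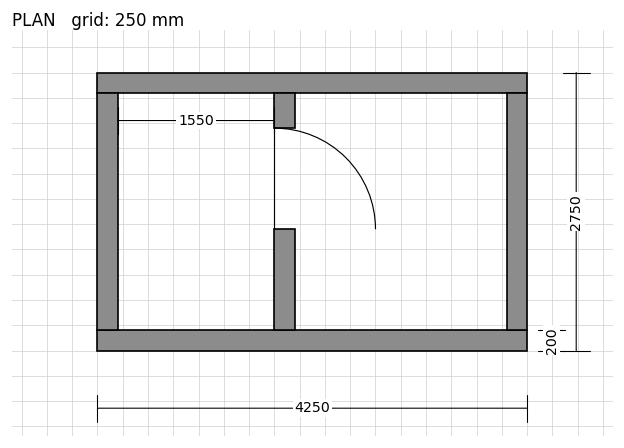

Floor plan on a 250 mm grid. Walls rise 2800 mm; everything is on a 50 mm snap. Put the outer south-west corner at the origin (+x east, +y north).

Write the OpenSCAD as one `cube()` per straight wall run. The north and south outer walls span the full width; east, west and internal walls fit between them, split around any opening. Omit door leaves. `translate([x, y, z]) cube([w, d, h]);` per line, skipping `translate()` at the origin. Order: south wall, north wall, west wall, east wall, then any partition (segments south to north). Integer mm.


cube([4250, 200, 2800]);
translate([0, 2550, 0]) cube([4250, 200, 2800]);
translate([0, 200, 0]) cube([200, 2350, 2800]);
translate([4050, 200, 0]) cube([200, 2350, 2800]);
translate([1750, 200, 0]) cube([200, 1000, 2800]);
translate([1750, 2200, 0]) cube([200, 350, 2800]);


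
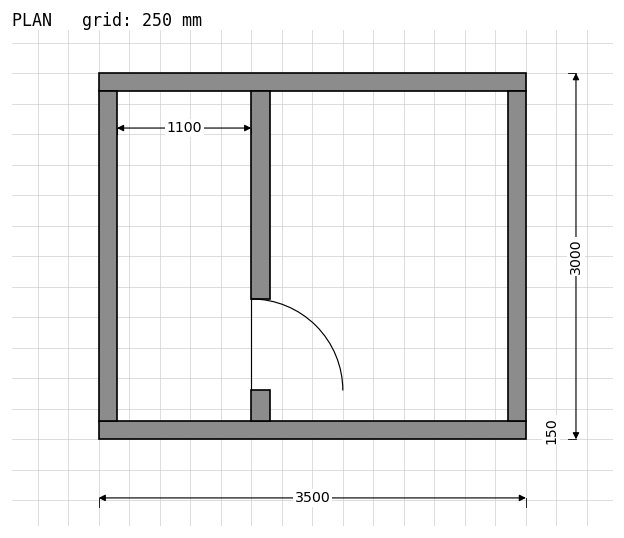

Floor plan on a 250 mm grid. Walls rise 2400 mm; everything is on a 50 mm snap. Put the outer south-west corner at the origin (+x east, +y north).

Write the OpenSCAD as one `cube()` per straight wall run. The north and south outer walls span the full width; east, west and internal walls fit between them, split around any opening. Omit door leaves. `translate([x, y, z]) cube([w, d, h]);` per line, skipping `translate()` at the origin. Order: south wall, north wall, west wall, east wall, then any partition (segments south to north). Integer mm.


cube([3500, 150, 2400]);
translate([0, 2850, 0]) cube([3500, 150, 2400]);
translate([0, 150, 0]) cube([150, 2700, 2400]);
translate([3350, 150, 0]) cube([150, 2700, 2400]);
translate([1250, 150, 0]) cube([150, 250, 2400]);
translate([1250, 1150, 0]) cube([150, 1700, 2400]);


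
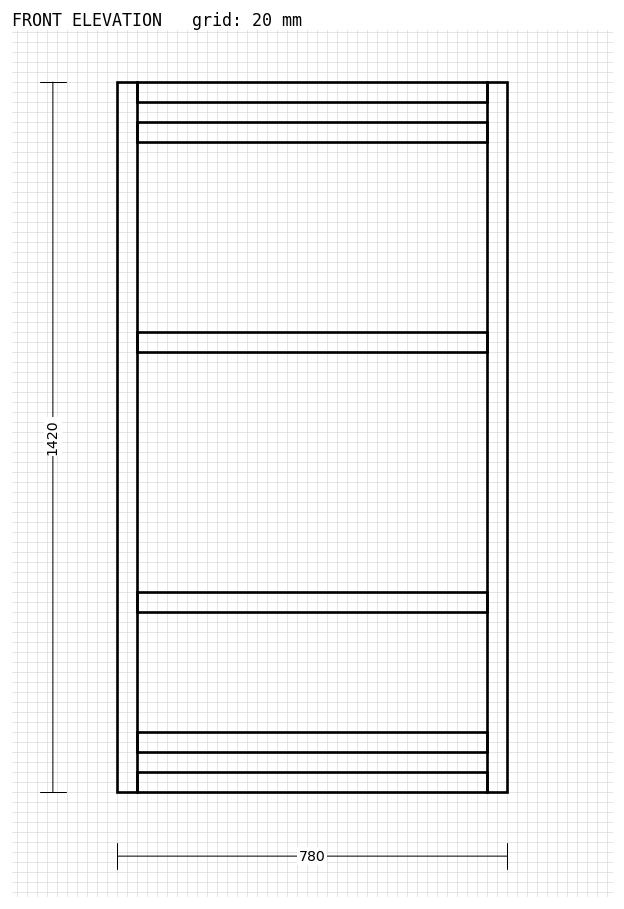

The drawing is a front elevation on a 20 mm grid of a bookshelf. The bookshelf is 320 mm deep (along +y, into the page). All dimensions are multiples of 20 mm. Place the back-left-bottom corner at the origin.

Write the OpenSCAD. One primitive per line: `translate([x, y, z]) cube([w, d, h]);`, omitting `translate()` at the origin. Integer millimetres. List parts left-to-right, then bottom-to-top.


cube([40, 320, 1420]);
translate([40, 0, 0]) cube([700, 320, 40]);
translate([40, 0, 80]) cube([700, 320, 40]);
translate([40, 0, 360]) cube([700, 320, 40]);
translate([40, 0, 880]) cube([700, 320, 40]);
translate([40, 0, 1300]) cube([700, 320, 40]);
translate([40, 0, 1380]) cube([700, 320, 40]);
translate([740, 0, 0]) cube([40, 320, 1420]);
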